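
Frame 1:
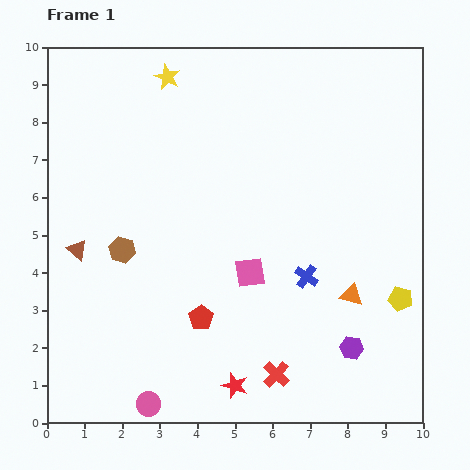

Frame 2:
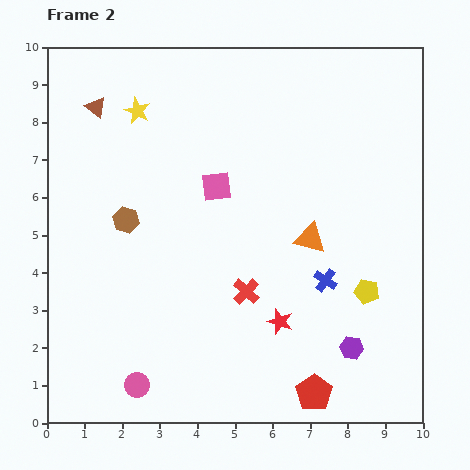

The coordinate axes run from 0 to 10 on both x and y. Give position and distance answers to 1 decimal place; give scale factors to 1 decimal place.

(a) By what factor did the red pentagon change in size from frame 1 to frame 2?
1.5×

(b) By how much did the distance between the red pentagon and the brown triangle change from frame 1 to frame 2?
+5.8

Distance in frame 1: 3.8. Distance in frame 2: 9.6.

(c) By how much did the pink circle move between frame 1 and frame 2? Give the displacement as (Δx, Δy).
(-0.3, 0.5)

The pink circle was at (2.7, 0.5) in frame 1 and (2.4, 1.0) in frame 2.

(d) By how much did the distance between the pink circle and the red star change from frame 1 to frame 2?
+1.8

Distance in frame 1: 2.4. Distance in frame 2: 4.2.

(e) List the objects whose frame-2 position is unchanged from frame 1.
the purple hexagon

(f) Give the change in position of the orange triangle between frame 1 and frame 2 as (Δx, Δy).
(-1.1, 1.5)

The orange triangle was at (8.1, 3.4) in frame 1 and (7.0, 4.9) in frame 2.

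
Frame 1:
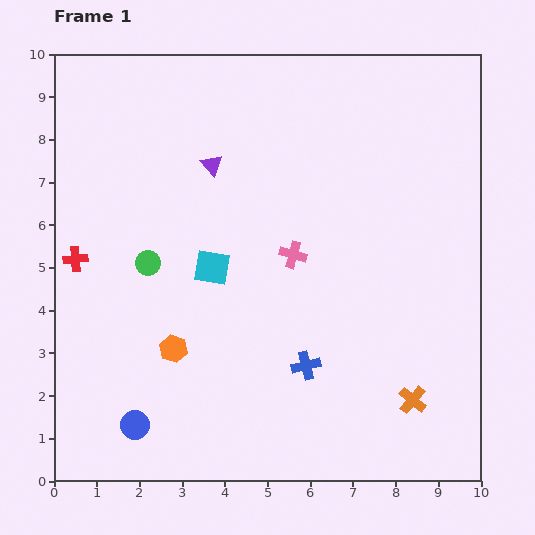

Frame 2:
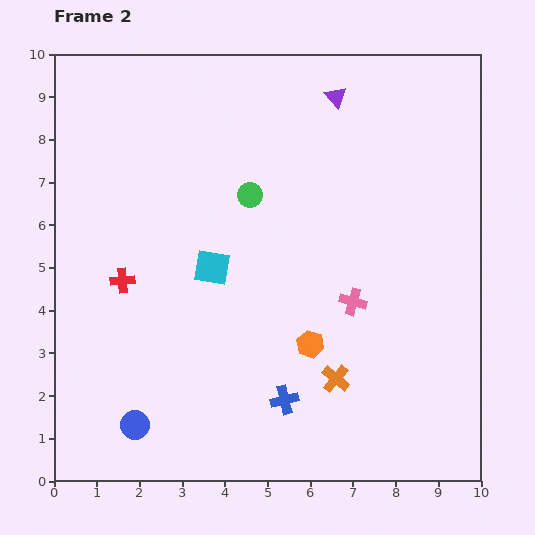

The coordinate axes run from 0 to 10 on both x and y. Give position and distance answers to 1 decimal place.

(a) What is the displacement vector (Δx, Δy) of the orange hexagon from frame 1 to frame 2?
(3.2, 0.1)

The orange hexagon was at (2.8, 3.1) in frame 1 and (6.0, 3.2) in frame 2.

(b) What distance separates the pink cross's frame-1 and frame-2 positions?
1.8

The pink cross moved from (5.6, 5.3) to (7.0, 4.2), a distance of √(1.4² + 1.1²) ≈ 1.8.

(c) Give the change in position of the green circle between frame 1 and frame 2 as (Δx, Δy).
(2.4, 1.6)

The green circle was at (2.2, 5.1) in frame 1 and (4.6, 6.7) in frame 2.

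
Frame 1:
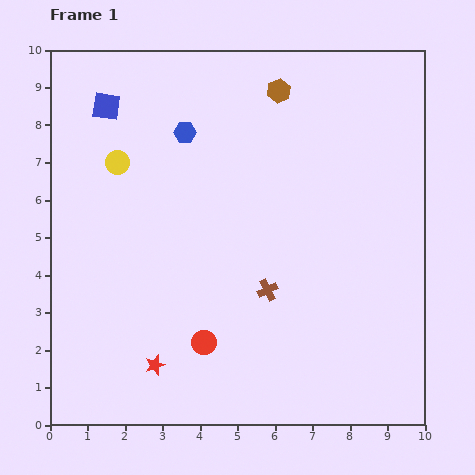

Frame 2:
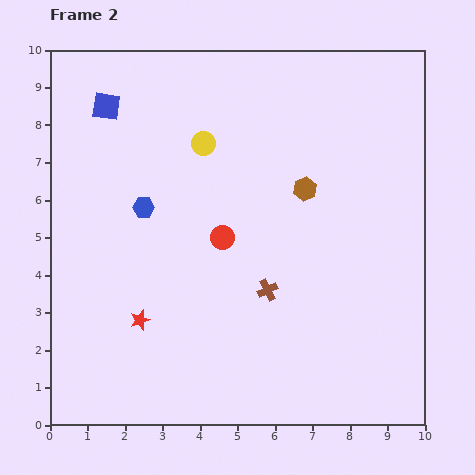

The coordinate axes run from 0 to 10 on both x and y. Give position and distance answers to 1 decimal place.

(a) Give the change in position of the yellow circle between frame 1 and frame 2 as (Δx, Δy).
(2.3, 0.5)

The yellow circle was at (1.8, 7.0) in frame 1 and (4.1, 7.5) in frame 2.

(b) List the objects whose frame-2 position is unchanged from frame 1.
the blue square, the brown cross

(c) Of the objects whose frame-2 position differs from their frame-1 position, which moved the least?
the red star

(moved 1.3)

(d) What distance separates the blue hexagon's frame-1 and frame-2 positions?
2.3

The blue hexagon moved from (3.6, 7.8) to (2.5, 5.8), a distance of √(1.1² + 2.0²) ≈ 2.3.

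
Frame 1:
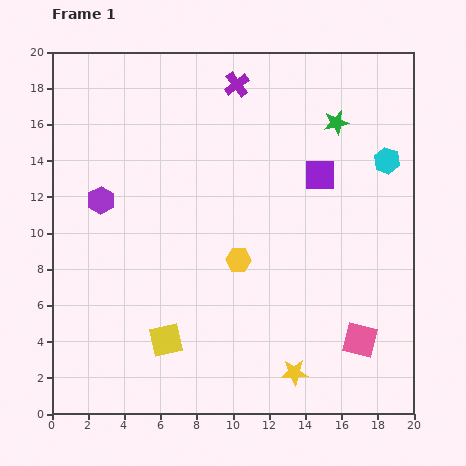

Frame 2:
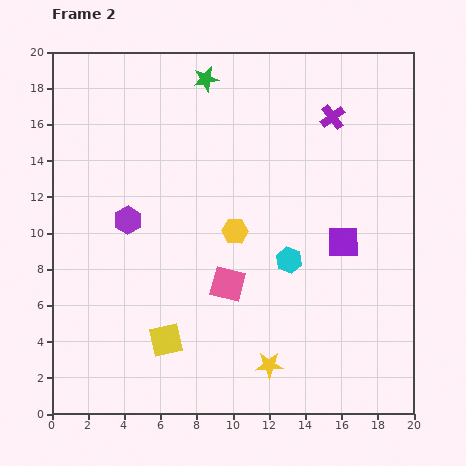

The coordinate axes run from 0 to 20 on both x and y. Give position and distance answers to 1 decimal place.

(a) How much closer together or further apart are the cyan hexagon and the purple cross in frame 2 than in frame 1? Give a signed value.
-1.0

Distance in frame 1: 9.3. Distance in frame 2: 8.3.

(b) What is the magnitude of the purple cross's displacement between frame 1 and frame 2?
5.6

The purple cross moved from (10.2, 18.2) to (15.5, 16.4), a distance of √(5.3² + 1.8²) ≈ 5.6.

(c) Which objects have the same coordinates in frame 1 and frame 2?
the yellow square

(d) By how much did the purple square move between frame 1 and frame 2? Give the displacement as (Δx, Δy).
(1.3, -3.7)

The purple square was at (14.8, 13.2) in frame 1 and (16.1, 9.5) in frame 2.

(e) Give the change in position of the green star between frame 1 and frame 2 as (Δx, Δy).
(-7.2, 2.4)

The green star was at (15.7, 16.1) in frame 1 and (8.5, 18.5) in frame 2.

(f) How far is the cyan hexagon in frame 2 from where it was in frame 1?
7.7

The cyan hexagon moved from (18.5, 14.0) to (13.1, 8.5), a distance of √(5.4² + 5.5²) ≈ 7.7.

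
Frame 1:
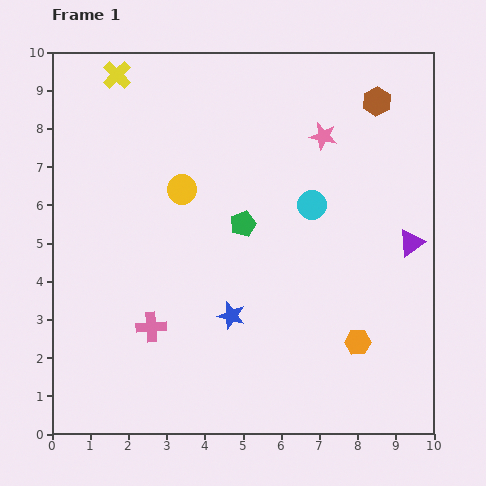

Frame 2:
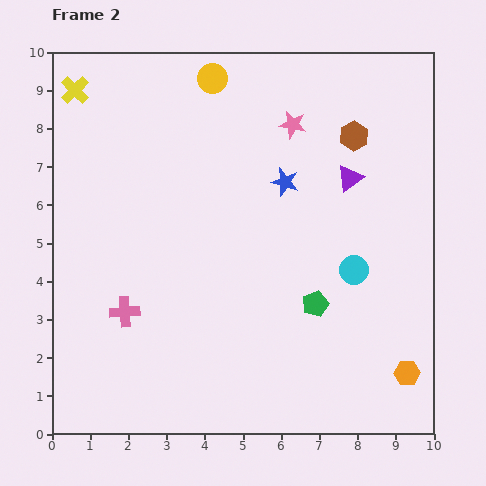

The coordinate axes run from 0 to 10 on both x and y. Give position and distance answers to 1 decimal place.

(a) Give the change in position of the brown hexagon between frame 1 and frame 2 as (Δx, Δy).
(-0.6, -0.9)

The brown hexagon was at (8.5, 8.7) in frame 1 and (7.9, 7.8) in frame 2.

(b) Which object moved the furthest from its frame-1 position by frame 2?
the blue star

(moved 3.8; next 3.0)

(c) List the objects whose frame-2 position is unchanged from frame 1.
none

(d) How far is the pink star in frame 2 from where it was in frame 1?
0.9

The pink star moved from (7.1, 7.8) to (6.3, 8.1), a distance of √(0.8² + 0.3²) ≈ 0.9.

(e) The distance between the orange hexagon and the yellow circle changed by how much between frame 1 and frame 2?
+3.1

Distance in frame 1: 6.1. Distance in frame 2: 9.2.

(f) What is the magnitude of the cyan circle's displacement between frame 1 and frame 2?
2.0

The cyan circle moved from (6.8, 6.0) to (7.9, 4.3), a distance of √(1.1² + 1.7²) ≈ 2.0.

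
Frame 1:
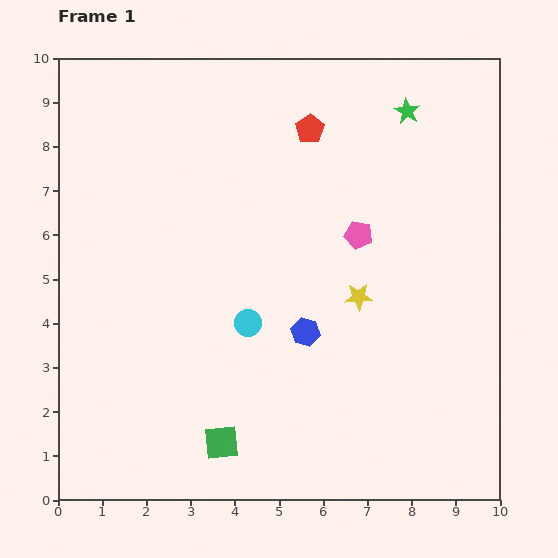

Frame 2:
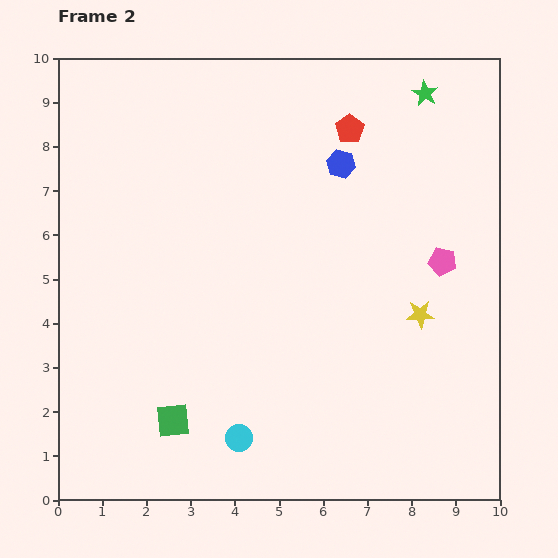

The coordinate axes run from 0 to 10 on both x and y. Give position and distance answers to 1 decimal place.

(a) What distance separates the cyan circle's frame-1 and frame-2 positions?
2.6

The cyan circle moved from (4.3, 4.0) to (4.1, 1.4), a distance of √(0.2² + 2.6²) ≈ 2.6.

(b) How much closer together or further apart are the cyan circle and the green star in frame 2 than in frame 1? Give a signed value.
+2.9

Distance in frame 1: 6.0. Distance in frame 2: 8.9.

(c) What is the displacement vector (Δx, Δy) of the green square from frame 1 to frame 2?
(-1.1, 0.5)

The green square was at (3.7, 1.3) in frame 1 and (2.6, 1.8) in frame 2.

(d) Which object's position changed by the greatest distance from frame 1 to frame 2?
the blue hexagon

(moved 3.9; next 2.6)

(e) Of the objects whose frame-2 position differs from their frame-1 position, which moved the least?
the green star

(moved 0.6)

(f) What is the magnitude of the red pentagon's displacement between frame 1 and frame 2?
0.9

The red pentagon moved from (5.7, 8.4) to (6.6, 8.4), a distance of √(0.9² + 0.0²) ≈ 0.9.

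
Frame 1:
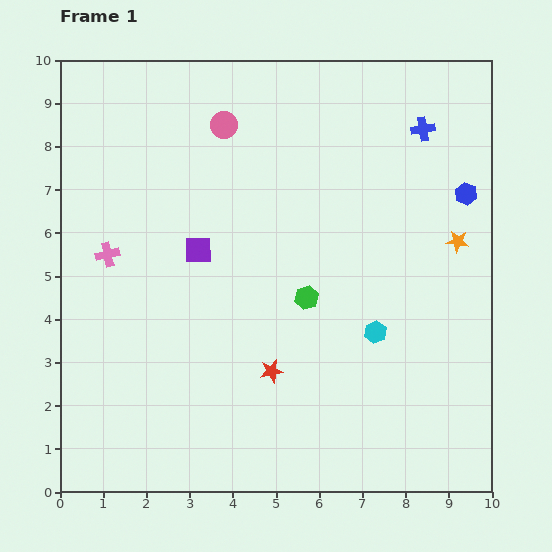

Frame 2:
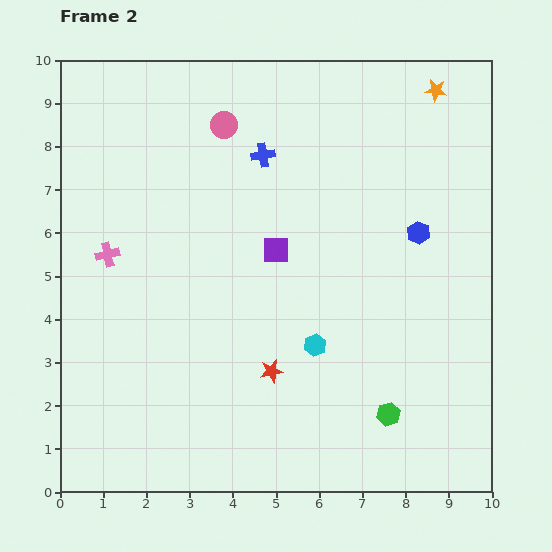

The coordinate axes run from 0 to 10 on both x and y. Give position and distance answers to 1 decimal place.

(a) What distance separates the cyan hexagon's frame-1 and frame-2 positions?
1.4

The cyan hexagon moved from (7.3, 3.7) to (5.9, 3.4), a distance of √(1.4² + 0.3²) ≈ 1.4.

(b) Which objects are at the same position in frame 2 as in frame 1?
the pink circle, the red star, the pink cross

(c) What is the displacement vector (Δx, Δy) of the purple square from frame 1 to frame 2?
(1.8, 0.0)

The purple square was at (3.2, 5.6) in frame 1 and (5.0, 5.6) in frame 2.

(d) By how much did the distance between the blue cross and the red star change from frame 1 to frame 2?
-1.6

Distance in frame 1: 6.6. Distance in frame 2: 5.0.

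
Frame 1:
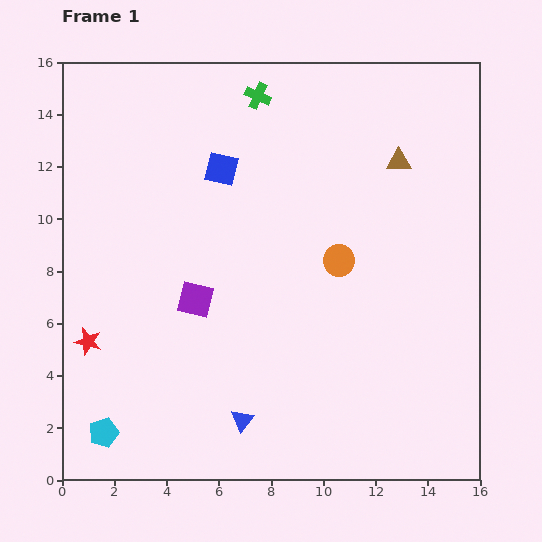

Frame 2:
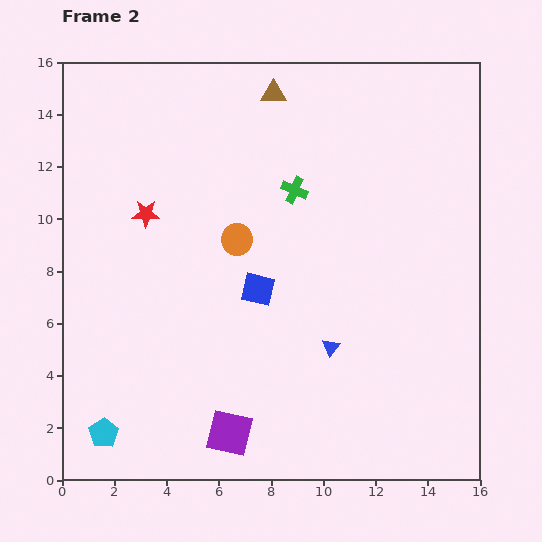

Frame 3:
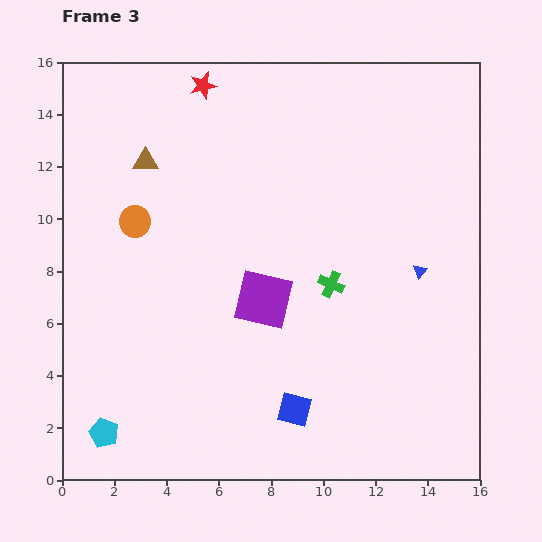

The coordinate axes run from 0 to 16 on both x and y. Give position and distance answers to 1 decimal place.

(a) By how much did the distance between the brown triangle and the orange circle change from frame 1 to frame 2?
+1.4

Distance in frame 1: 4.4. Distance in frame 2: 5.8.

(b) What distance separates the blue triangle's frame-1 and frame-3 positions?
8.9

The blue triangle moved from (6.9, 2.3) to (13.7, 8.0), a distance of √(6.8² + 5.7²) ≈ 8.9.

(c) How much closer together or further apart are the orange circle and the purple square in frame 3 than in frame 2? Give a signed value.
-1.7

Distance in frame 2: 7.4. Distance in frame 3: 5.7.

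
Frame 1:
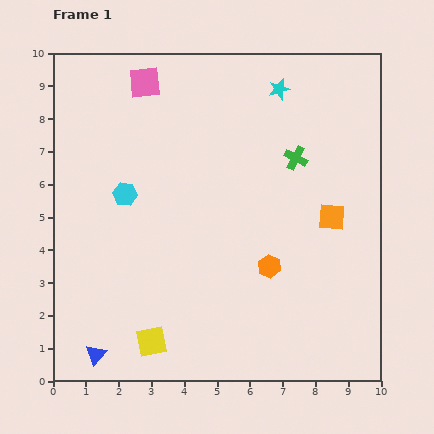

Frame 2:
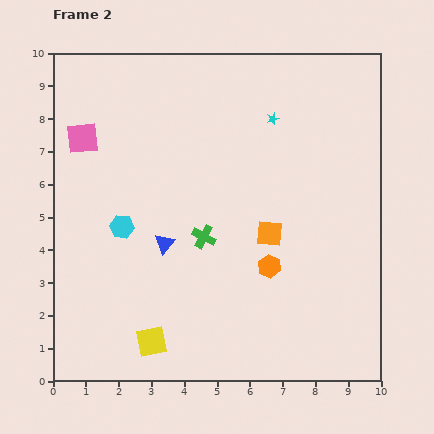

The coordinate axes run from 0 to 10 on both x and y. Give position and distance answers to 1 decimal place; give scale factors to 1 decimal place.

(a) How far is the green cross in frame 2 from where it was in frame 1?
3.7

The green cross moved from (7.4, 6.8) to (4.6, 4.4), a distance of √(2.8² + 2.4²) ≈ 3.7.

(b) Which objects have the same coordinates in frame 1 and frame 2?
the orange hexagon, the yellow square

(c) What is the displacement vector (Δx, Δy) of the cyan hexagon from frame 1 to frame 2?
(-0.1, -1.0)

The cyan hexagon was at (2.2, 5.7) in frame 1 and (2.1, 4.7) in frame 2.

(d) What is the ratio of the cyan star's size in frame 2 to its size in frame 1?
0.6×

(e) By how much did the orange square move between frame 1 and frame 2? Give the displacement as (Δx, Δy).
(-1.9, -0.5)

The orange square was at (8.5, 5.0) in frame 1 and (6.6, 4.5) in frame 2.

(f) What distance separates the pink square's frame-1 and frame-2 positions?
2.5

The pink square moved from (2.8, 9.1) to (0.9, 7.4), a distance of √(1.9² + 1.7²) ≈ 2.5.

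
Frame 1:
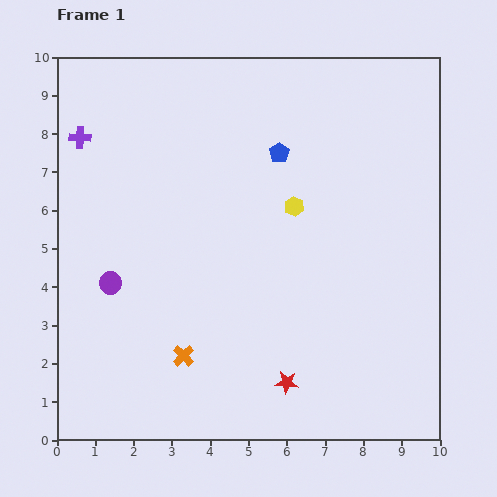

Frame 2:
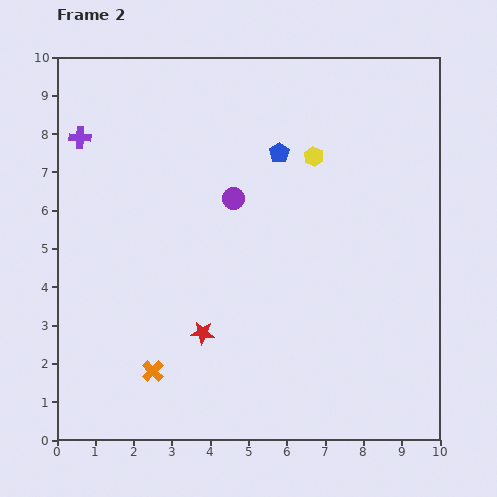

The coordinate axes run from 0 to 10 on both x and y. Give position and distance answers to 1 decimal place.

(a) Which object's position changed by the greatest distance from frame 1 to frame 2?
the purple circle

(moved 3.9; next 2.6)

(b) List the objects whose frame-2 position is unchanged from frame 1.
the blue pentagon, the purple cross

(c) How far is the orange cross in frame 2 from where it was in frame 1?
0.9

The orange cross moved from (3.3, 2.2) to (2.5, 1.8), a distance of √(0.8² + 0.4²) ≈ 0.9.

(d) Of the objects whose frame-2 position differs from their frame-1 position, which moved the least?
the orange cross

(moved 0.9)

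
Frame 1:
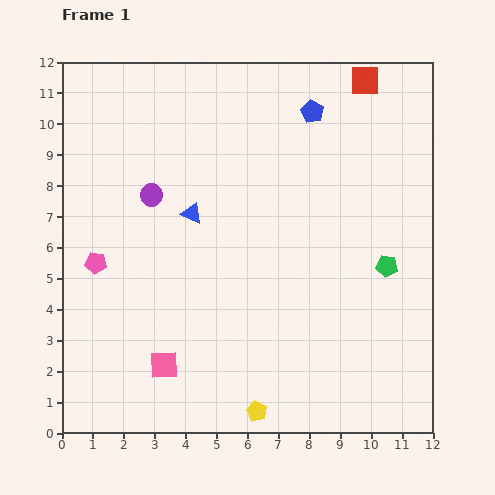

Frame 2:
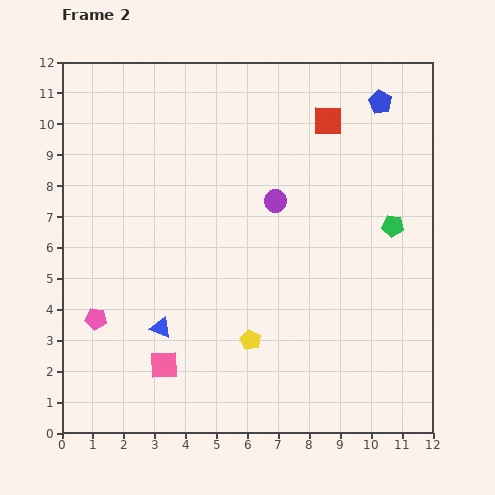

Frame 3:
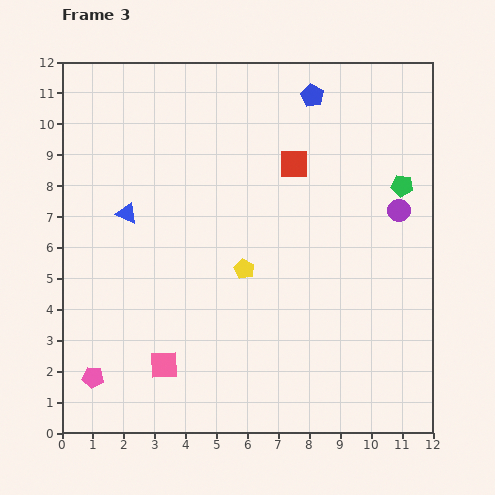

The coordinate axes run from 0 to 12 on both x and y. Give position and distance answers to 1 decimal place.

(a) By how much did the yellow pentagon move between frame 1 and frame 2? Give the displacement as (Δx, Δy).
(-0.2, 2.3)

The yellow pentagon was at (6.3, 0.7) in frame 1 and (6.1, 3.0) in frame 2.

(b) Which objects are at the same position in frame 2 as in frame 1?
the pink square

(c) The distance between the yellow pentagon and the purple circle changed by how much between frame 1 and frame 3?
-2.5

Distance in frame 1: 7.8. Distance in frame 3: 5.3.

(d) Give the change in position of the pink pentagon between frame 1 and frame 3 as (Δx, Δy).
(-0.1, -3.7)

The pink pentagon was at (1.1, 5.5) in frame 1 and (1.0, 1.8) in frame 3.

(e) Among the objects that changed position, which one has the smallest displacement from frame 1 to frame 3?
the blue pentagon

(moved 0.5)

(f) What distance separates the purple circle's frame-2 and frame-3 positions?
4.0

The purple circle moved from (6.9, 7.5) to (10.9, 7.2), a distance of √(4.0² + 0.3²) ≈ 4.0.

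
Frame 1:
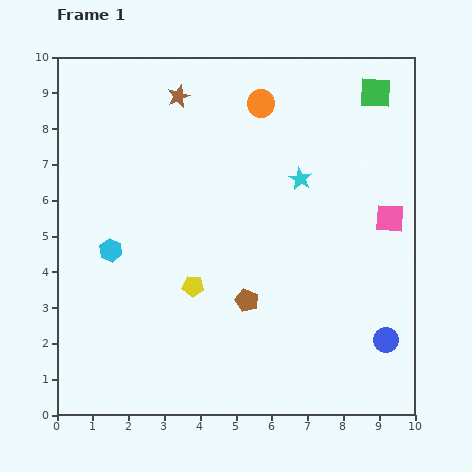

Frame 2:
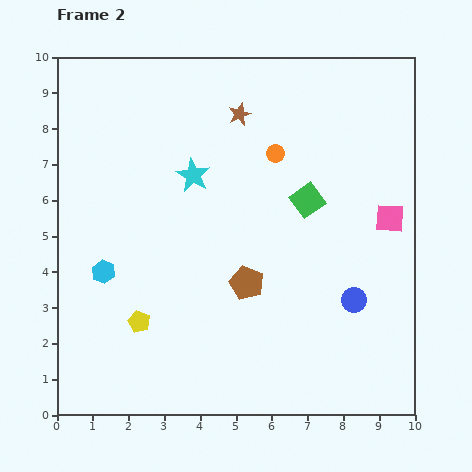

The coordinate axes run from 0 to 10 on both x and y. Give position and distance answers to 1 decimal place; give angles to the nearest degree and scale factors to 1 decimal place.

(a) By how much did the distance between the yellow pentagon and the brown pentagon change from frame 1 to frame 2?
+1.6

Distance in frame 1: 1.6. Distance in frame 2: 3.2.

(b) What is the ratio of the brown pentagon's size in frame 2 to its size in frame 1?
1.5×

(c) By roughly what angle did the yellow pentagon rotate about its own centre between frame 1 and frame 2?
19° clockwise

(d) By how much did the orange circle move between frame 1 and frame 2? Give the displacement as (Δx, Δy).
(0.4, -1.4)

The orange circle was at (5.7, 8.7) in frame 1 and (6.1, 7.3) in frame 2.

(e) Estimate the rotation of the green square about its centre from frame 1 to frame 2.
39° counter-clockwise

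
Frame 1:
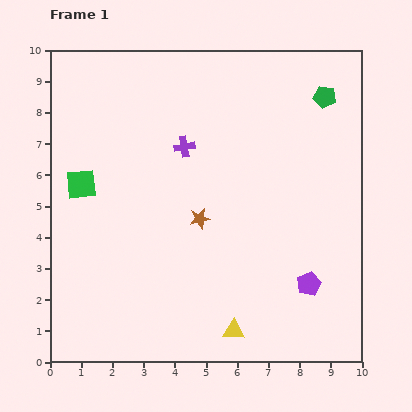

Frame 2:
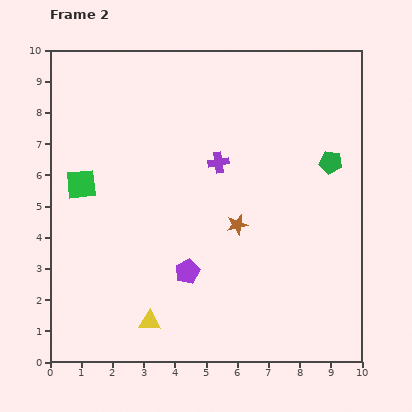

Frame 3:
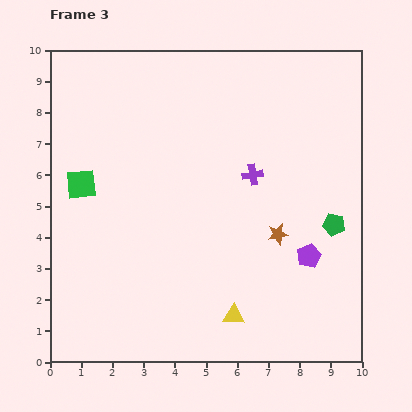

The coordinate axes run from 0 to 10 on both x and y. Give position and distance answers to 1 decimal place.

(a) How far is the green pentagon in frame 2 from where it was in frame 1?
2.1

The green pentagon moved from (8.8, 8.5) to (9.0, 6.4), a distance of √(0.2² + 2.1²) ≈ 2.1.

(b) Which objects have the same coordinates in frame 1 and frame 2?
the green square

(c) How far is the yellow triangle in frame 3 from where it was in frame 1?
0.5

The yellow triangle moved from (5.9, 1.0) to (5.9, 1.5), a distance of √(0.0² + 0.5²) ≈ 0.5.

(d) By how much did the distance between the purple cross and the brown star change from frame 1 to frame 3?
-0.3

Distance in frame 1: 2.4. Distance in frame 3: 2.1.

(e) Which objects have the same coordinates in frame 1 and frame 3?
the green square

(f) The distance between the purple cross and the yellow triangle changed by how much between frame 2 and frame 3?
-1.1

Distance in frame 2: 5.6. Distance in frame 3: 4.5.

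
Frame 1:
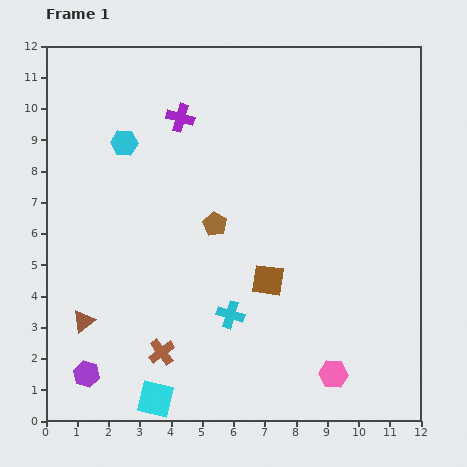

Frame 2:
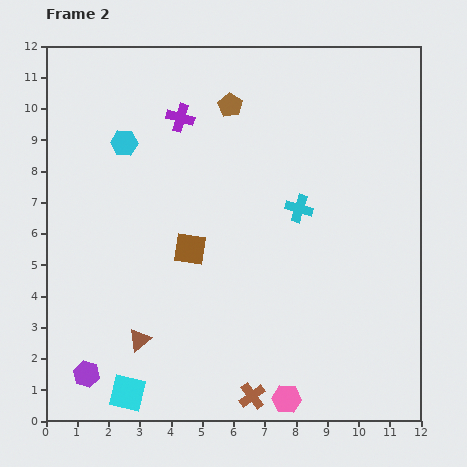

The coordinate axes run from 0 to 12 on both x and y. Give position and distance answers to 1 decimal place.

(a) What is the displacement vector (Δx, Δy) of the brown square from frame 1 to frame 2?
(-2.5, 1.0)

The brown square was at (7.1, 4.5) in frame 1 and (4.6, 5.5) in frame 2.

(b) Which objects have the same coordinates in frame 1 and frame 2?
the cyan hexagon, the purple cross, the purple hexagon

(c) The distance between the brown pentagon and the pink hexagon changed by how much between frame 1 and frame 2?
+3.5

Distance in frame 1: 6.1. Distance in frame 2: 9.6.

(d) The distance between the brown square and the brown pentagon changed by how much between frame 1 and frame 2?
+2.3

Distance in frame 1: 2.5. Distance in frame 2: 4.8.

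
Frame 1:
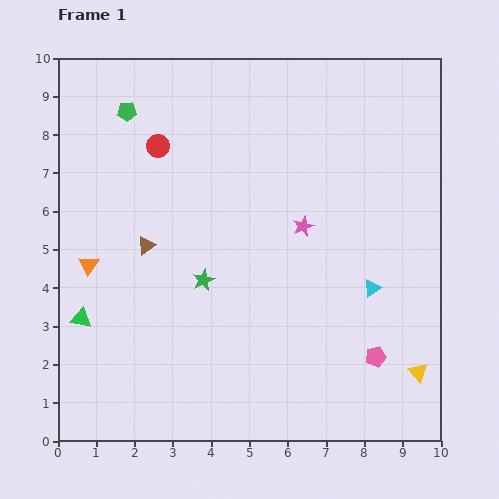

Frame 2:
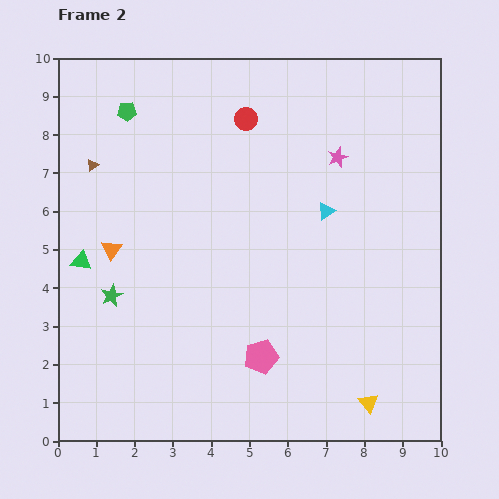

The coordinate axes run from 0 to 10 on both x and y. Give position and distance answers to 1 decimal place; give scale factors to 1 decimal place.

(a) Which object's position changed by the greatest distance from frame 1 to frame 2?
the pink pentagon

(moved 3.0; next 2.5)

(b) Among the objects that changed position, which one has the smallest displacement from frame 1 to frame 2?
the orange triangle

(moved 0.7)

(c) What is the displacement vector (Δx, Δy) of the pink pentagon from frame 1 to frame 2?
(-3.0, 0.0)

The pink pentagon was at (8.3, 2.2) in frame 1 and (5.3, 2.2) in frame 2.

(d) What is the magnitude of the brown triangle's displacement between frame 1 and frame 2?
2.5

The brown triangle moved from (2.3, 5.1) to (0.9, 7.2), a distance of √(1.4² + 2.1²) ≈ 2.5.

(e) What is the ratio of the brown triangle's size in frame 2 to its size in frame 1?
0.6×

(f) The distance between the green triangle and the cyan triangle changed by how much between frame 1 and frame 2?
-1.1

Distance in frame 1: 7.6. Distance in frame 2: 6.5.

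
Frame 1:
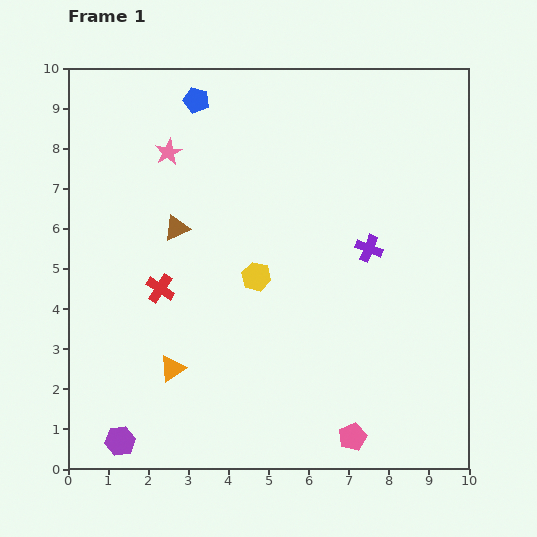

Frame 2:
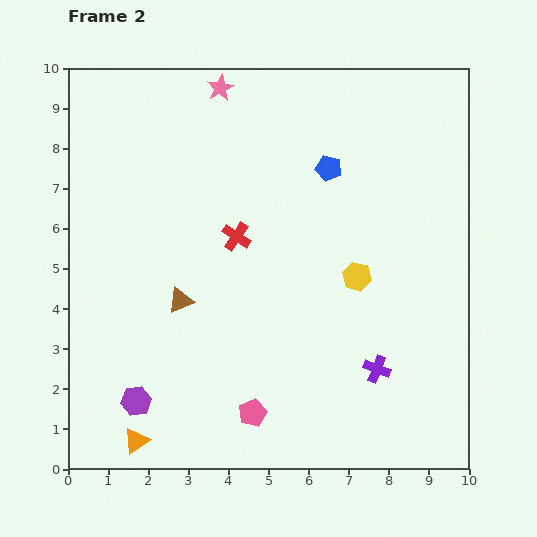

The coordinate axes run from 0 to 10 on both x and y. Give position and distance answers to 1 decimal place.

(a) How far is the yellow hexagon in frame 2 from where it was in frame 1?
2.5

The yellow hexagon moved from (4.7, 4.8) to (7.2, 4.8), a distance of √(2.5² + 0.0²) ≈ 2.5.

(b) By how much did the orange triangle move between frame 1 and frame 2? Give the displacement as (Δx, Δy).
(-0.9, -1.8)

The orange triangle was at (2.6, 2.5) in frame 1 and (1.7, 0.7) in frame 2.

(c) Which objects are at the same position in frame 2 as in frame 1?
none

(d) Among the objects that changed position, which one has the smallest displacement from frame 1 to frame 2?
the purple hexagon

(moved 1.1)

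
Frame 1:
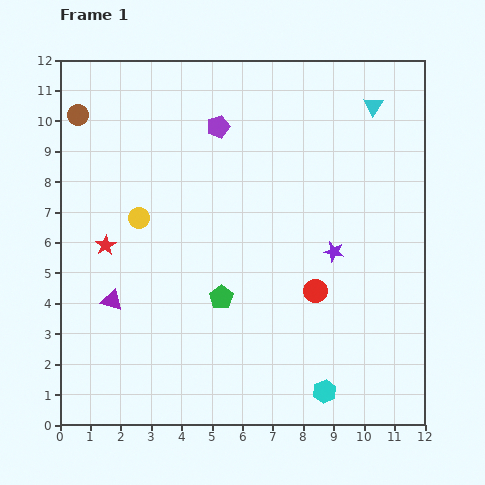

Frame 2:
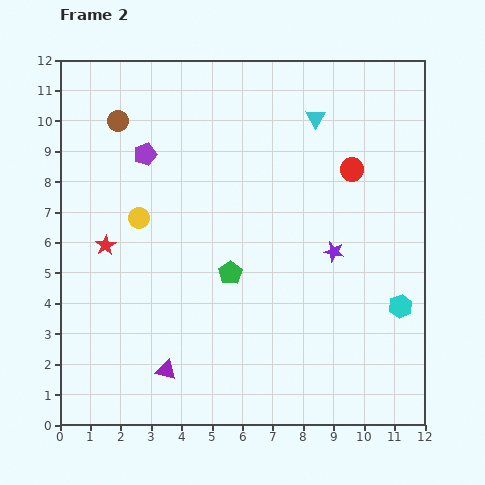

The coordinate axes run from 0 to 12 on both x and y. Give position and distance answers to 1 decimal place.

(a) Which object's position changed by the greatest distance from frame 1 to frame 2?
the red circle

(moved 4.2; next 3.8)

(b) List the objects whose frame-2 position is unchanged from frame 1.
the red star, the yellow circle, the purple star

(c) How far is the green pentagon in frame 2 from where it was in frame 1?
0.9

The green pentagon moved from (5.3, 4.2) to (5.6, 5.0), a distance of √(0.3² + 0.8²) ≈ 0.9.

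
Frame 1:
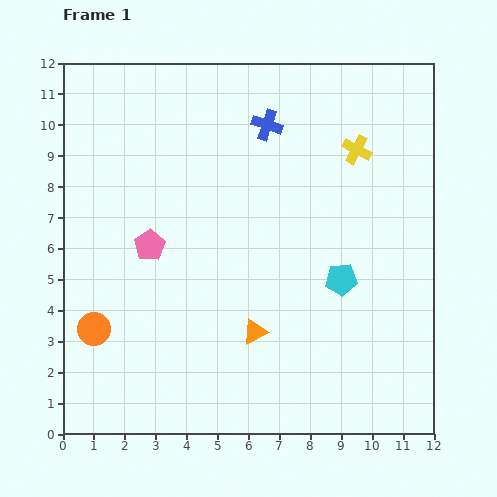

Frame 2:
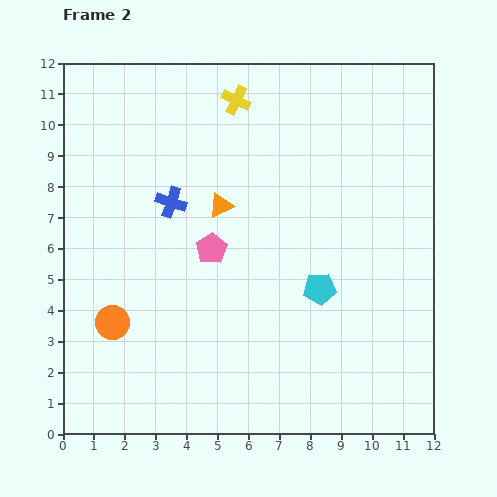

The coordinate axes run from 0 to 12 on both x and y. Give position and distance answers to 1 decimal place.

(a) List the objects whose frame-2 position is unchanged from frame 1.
none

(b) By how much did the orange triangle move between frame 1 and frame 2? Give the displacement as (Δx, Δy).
(-1.1, 4.1)

The orange triangle was at (6.2, 3.3) in frame 1 and (5.1, 7.4) in frame 2.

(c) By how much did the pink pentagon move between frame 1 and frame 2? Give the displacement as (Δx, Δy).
(2.0, -0.1)

The pink pentagon was at (2.8, 6.1) in frame 1 and (4.8, 6.0) in frame 2.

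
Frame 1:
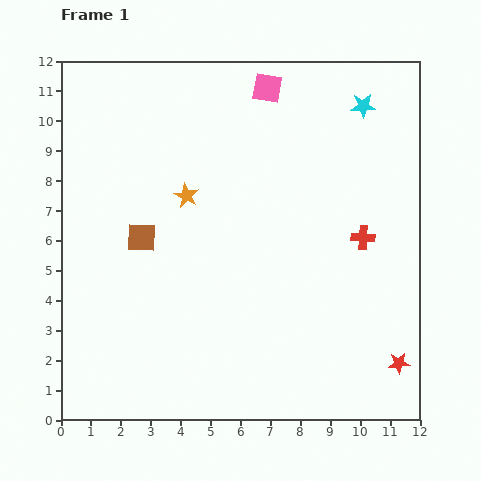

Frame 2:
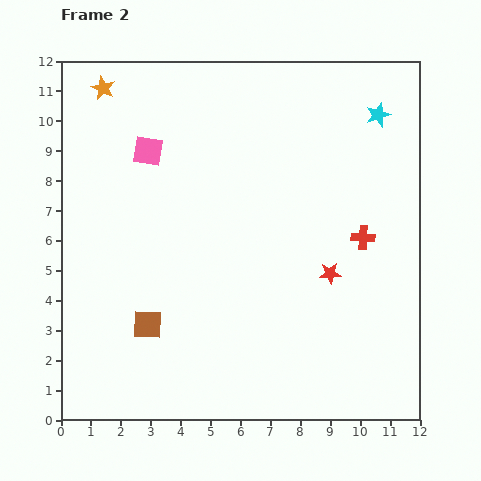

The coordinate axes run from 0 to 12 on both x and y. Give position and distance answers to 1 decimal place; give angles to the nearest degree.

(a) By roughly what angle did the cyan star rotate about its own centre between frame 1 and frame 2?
17° counter-clockwise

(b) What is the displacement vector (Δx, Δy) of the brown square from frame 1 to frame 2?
(0.2, -2.9)

The brown square was at (2.7, 6.1) in frame 1 and (2.9, 3.2) in frame 2.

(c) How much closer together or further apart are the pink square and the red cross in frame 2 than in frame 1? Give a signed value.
+1.9

Distance in frame 1: 5.9. Distance in frame 2: 7.8.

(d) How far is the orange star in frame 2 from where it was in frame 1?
4.6

The orange star moved from (4.2, 7.5) to (1.4, 11.1), a distance of √(2.8² + 3.6²) ≈ 4.6.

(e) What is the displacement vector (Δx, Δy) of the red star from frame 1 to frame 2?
(-2.3, 3.0)

The red star was at (11.3, 1.9) in frame 1 and (9.0, 4.9) in frame 2.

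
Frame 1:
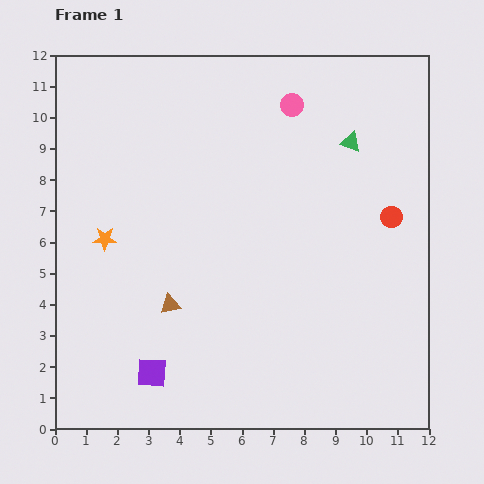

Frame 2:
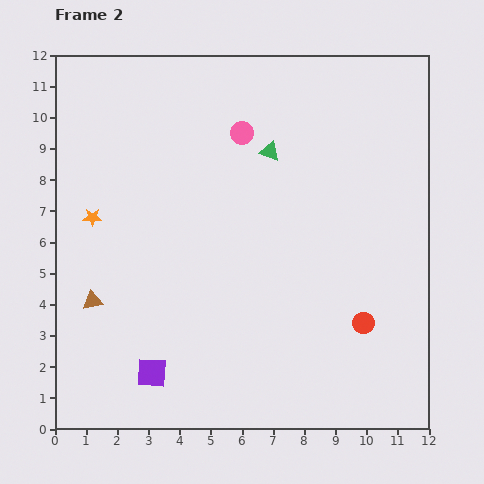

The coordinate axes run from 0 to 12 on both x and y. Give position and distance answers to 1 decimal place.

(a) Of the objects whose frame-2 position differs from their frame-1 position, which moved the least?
the orange star

(moved 0.8)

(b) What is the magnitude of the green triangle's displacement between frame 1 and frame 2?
2.6

The green triangle moved from (9.5, 9.2) to (6.9, 8.9), a distance of √(2.6² + 0.3²) ≈ 2.6.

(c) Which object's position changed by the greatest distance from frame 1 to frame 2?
the red circle

(moved 3.5; next 2.6)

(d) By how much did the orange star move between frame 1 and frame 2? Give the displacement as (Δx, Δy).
(-0.4, 0.7)

The orange star was at (1.6, 6.1) in frame 1 and (1.2, 6.8) in frame 2.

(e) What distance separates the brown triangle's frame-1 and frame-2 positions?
2.5

The brown triangle moved from (3.7, 4.0) to (1.2, 4.1), a distance of √(2.5² + 0.1²) ≈ 2.5.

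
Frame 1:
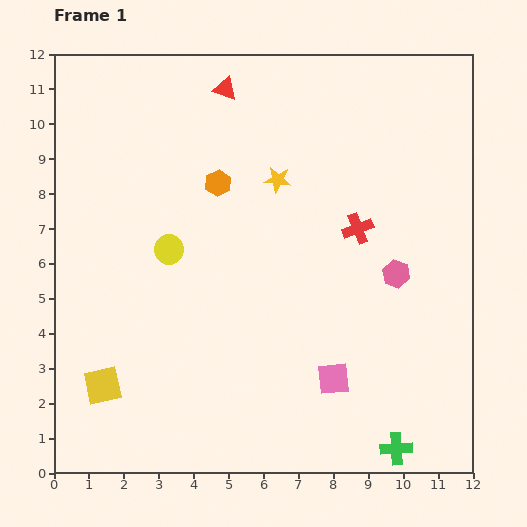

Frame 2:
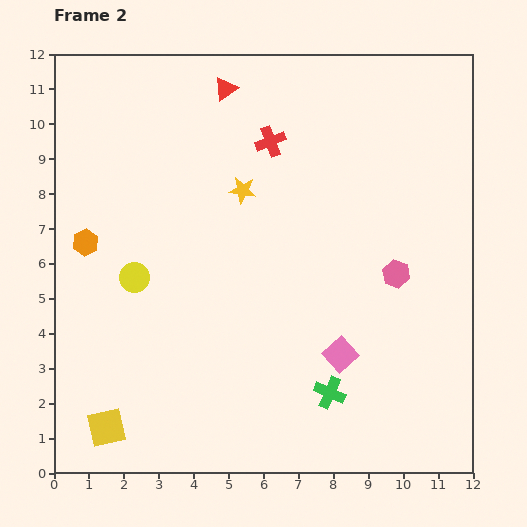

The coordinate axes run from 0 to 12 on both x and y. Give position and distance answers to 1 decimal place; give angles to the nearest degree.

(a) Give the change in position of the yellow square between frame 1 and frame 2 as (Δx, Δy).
(0.1, -1.2)

The yellow square was at (1.4, 2.5) in frame 1 and (1.5, 1.3) in frame 2.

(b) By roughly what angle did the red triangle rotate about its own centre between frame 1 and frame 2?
54° counter-clockwise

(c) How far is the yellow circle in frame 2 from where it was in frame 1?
1.3

The yellow circle moved from (3.3, 6.4) to (2.3, 5.6), a distance of √(1.0² + 0.8²) ≈ 1.3.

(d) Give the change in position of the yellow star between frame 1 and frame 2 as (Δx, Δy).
(-1.0, -0.3)

The yellow star was at (6.4, 8.4) in frame 1 and (5.4, 8.1) in frame 2.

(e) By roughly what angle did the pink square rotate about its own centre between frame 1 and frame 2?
37° counter-clockwise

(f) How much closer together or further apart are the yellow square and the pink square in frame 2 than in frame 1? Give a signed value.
+0.4

Distance in frame 1: 6.6. Distance in frame 2: 7.0.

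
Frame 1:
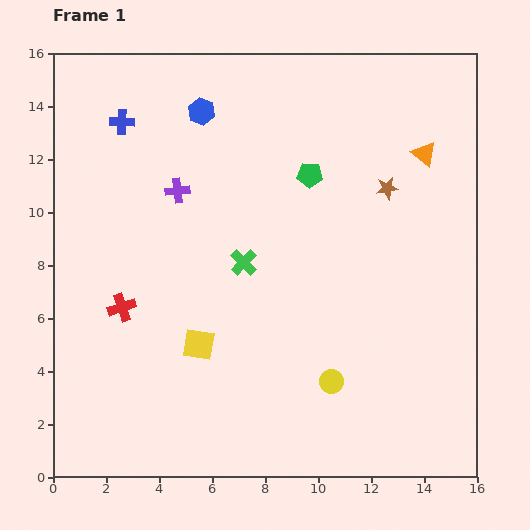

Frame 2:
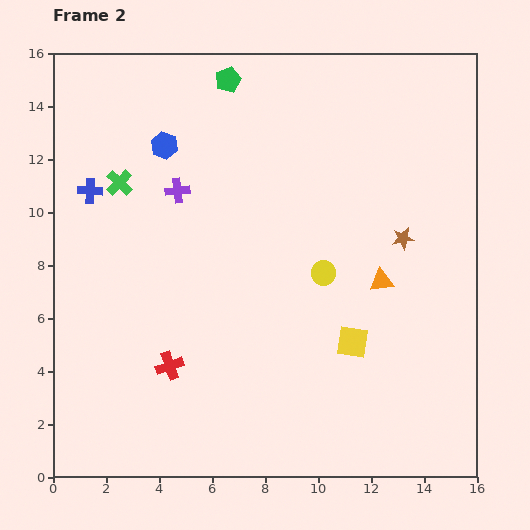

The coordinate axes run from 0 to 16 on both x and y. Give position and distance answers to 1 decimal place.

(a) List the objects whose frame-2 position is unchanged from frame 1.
the purple cross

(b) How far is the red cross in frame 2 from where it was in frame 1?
2.8

The red cross moved from (2.6, 6.4) to (4.4, 4.2), a distance of √(1.8² + 2.2²) ≈ 2.8.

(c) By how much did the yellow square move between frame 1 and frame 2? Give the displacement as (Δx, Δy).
(5.8, 0.1)

The yellow square was at (5.5, 5.0) in frame 1 and (11.3, 5.1) in frame 2.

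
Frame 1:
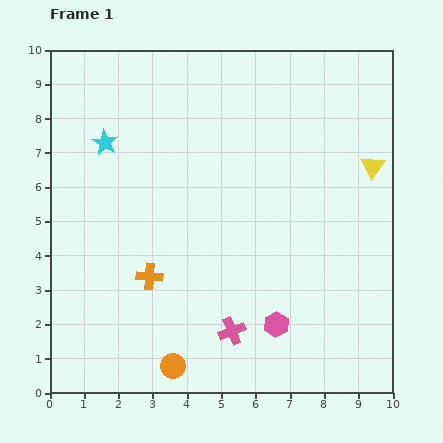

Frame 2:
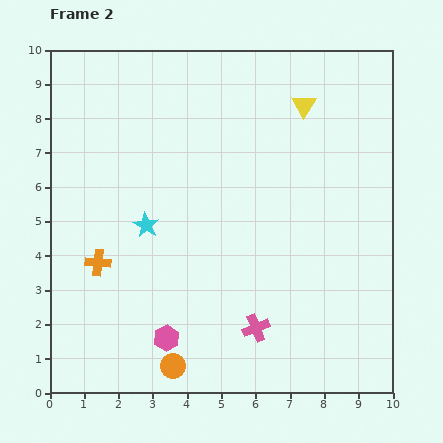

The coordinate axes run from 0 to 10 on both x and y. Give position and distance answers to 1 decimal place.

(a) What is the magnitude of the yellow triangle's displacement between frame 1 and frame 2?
2.7

The yellow triangle moved from (9.4, 6.6) to (7.4, 8.4), a distance of √(2.0² + 1.8²) ≈ 2.7.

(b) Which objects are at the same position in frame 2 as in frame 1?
the orange circle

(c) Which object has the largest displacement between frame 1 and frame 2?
the pink hexagon

(moved 3.2; next 2.7)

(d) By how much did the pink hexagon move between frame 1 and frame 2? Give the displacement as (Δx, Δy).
(-3.2, -0.4)

The pink hexagon was at (6.6, 2.0) in frame 1 and (3.4, 1.6) in frame 2.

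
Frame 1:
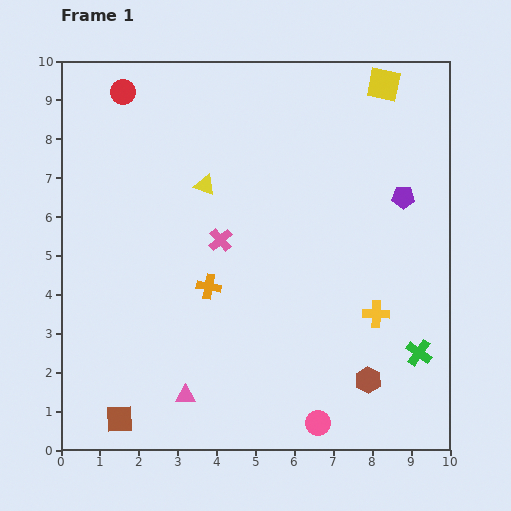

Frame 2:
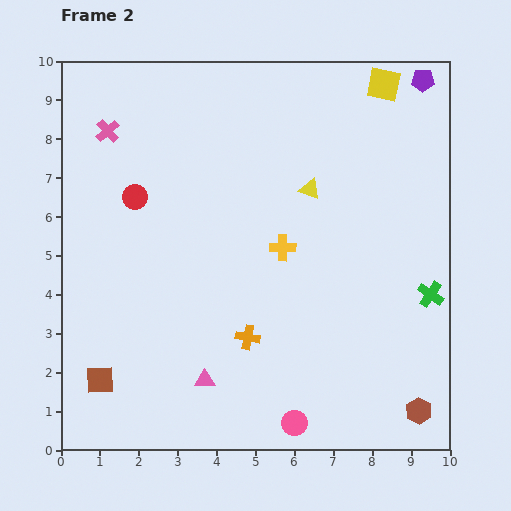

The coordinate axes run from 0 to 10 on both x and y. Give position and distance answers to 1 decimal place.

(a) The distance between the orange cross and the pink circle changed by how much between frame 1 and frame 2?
-2.0

Distance in frame 1: 4.5. Distance in frame 2: 2.5.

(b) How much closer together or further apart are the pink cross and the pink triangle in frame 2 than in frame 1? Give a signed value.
+2.8

Distance in frame 1: 4.1. Distance in frame 2: 6.9.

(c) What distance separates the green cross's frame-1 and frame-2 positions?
1.5

The green cross moved from (9.2, 2.5) to (9.5, 4.0), a distance of √(0.3² + 1.5²) ≈ 1.5.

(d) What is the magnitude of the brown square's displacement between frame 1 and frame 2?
1.1

The brown square moved from (1.5, 0.8) to (1.0, 1.8), a distance of √(0.5² + 1.0²) ≈ 1.1.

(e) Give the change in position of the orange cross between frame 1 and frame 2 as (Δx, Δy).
(1.0, -1.3)

The orange cross was at (3.8, 4.2) in frame 1 and (4.8, 2.9) in frame 2.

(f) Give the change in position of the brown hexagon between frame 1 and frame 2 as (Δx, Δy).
(1.3, -0.8)

The brown hexagon was at (7.9, 1.8) in frame 1 and (9.2, 1.0) in frame 2.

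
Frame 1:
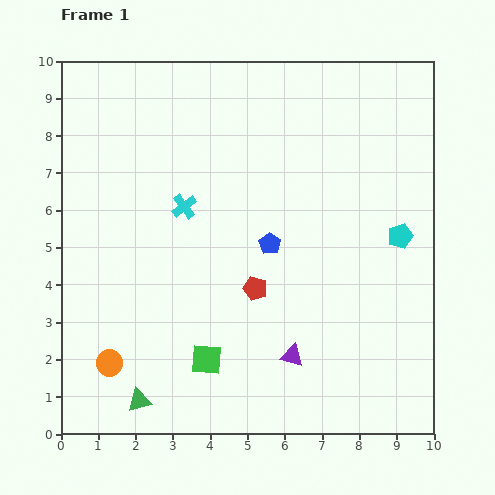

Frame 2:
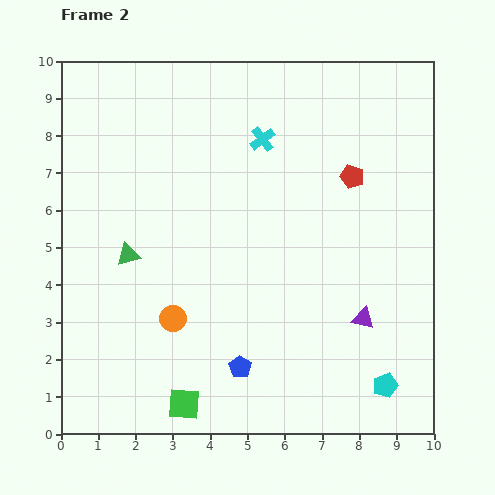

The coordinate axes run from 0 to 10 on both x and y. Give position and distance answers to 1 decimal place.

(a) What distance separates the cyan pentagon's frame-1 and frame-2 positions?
4.0

The cyan pentagon moved from (9.1, 5.3) to (8.7, 1.3), a distance of √(0.4² + 4.0²) ≈ 4.0.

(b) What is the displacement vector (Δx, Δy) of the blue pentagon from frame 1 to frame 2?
(-0.8, -3.3)

The blue pentagon was at (5.6, 5.1) in frame 1 and (4.8, 1.8) in frame 2.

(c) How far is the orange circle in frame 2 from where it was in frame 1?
2.1

The orange circle moved from (1.3, 1.9) to (3.0, 3.1), a distance of √(1.7² + 1.2²) ≈ 2.1.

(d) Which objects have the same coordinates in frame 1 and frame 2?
none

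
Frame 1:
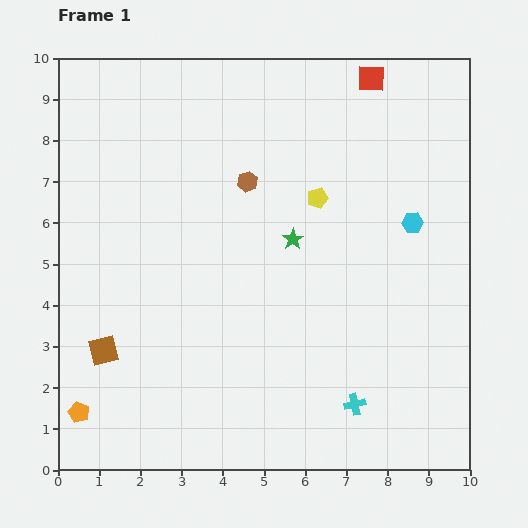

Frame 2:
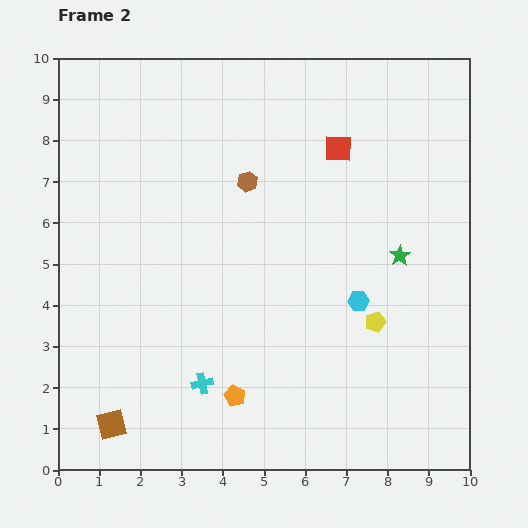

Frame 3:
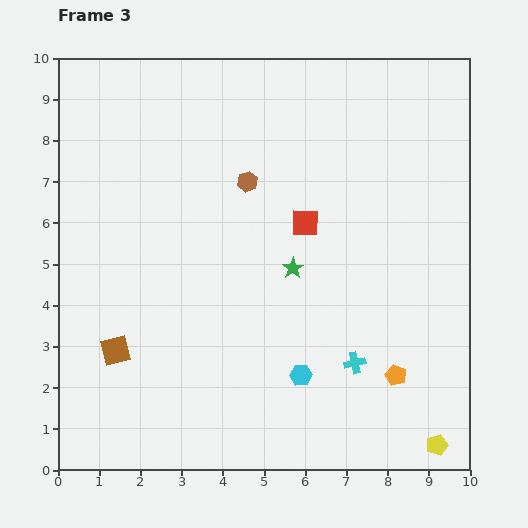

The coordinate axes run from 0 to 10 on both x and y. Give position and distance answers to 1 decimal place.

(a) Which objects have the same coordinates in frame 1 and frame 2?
the brown hexagon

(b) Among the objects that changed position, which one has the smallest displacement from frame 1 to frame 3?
the brown square

(moved 0.3)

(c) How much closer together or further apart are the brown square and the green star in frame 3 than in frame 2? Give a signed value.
-3.4

Distance in frame 2: 8.1. Distance in frame 3: 4.7.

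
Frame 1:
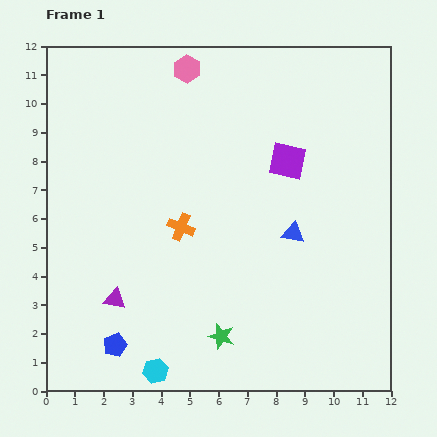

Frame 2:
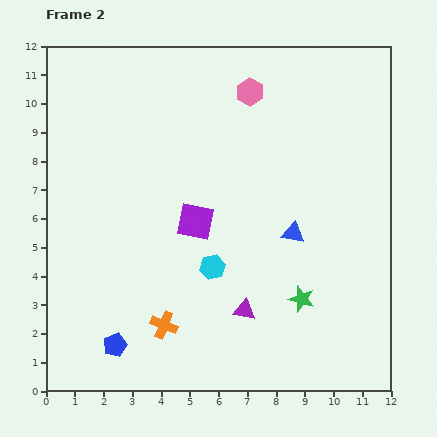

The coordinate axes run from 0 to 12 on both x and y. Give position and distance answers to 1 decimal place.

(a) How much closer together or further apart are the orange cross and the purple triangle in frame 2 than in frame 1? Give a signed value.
-0.6

Distance in frame 1: 3.4. Distance in frame 2: 2.8.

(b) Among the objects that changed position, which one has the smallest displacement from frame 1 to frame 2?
the pink hexagon

(moved 2.3)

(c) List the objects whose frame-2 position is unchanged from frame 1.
the blue pentagon, the blue triangle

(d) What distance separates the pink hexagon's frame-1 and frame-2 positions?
2.3

The pink hexagon moved from (4.9, 11.2) to (7.1, 10.4), a distance of √(2.2² + 0.8²) ≈ 2.3.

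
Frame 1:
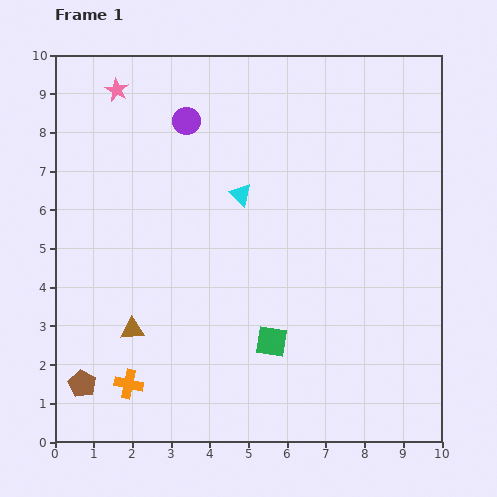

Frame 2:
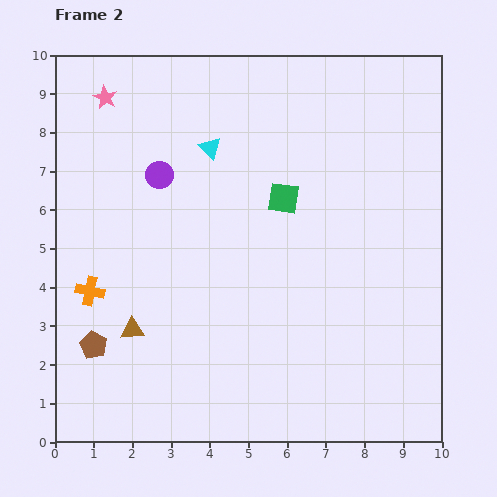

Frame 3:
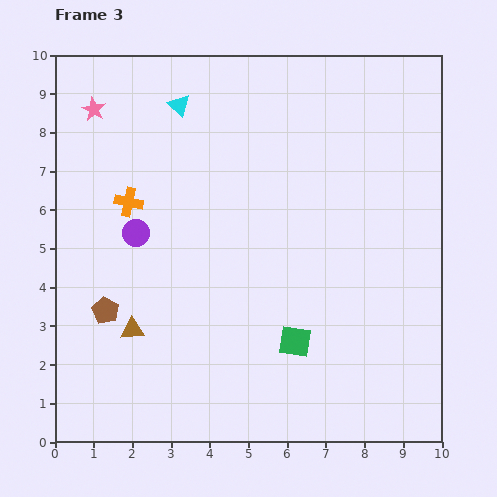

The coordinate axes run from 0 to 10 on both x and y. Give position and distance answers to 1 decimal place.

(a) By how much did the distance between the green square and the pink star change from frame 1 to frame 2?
-2.3

Distance in frame 1: 7.6. Distance in frame 2: 5.3.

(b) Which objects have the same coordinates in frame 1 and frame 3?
the brown triangle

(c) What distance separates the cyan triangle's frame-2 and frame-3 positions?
1.4

The cyan triangle moved from (4.0, 7.6) to (3.2, 8.7), a distance of √(0.8² + 1.1²) ≈ 1.4.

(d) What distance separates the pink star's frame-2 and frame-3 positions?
0.4

The pink star moved from (1.3, 8.9) to (1.0, 8.6), a distance of √(0.3² + 0.3²) ≈ 0.4.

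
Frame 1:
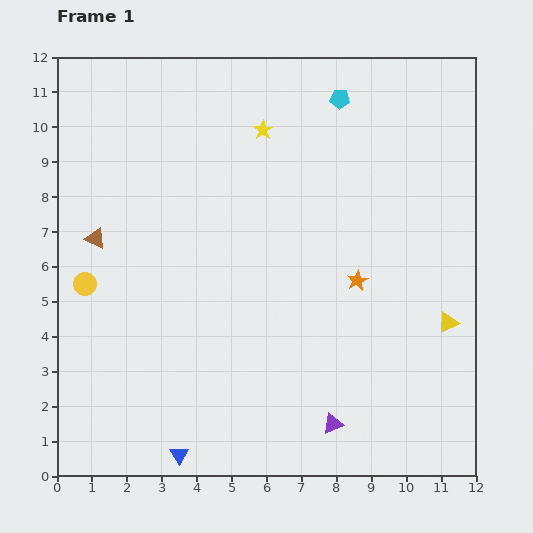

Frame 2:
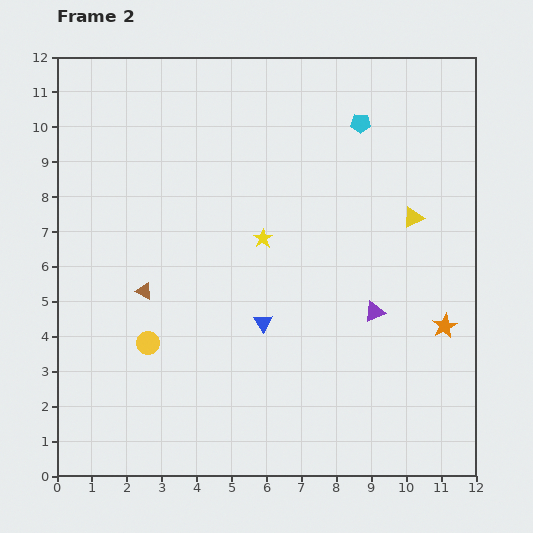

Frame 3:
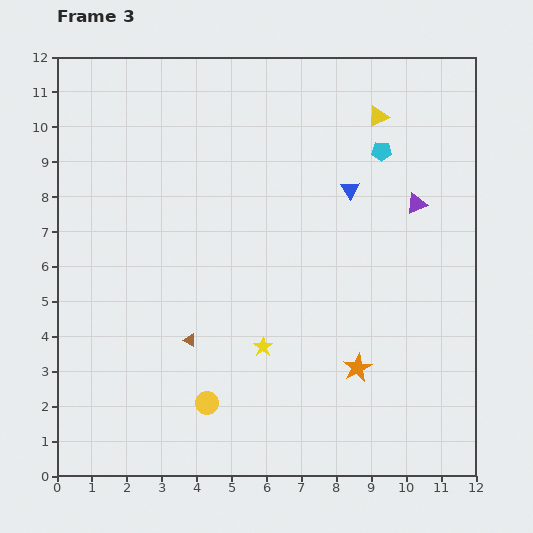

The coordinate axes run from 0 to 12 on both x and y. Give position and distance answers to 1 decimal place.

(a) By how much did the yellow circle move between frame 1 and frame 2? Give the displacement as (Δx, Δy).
(1.8, -1.7)

The yellow circle was at (0.8, 5.5) in frame 1 and (2.6, 3.8) in frame 2.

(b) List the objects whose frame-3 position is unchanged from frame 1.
none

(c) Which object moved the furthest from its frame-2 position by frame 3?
the blue triangle

(moved 4.5; next 3.3)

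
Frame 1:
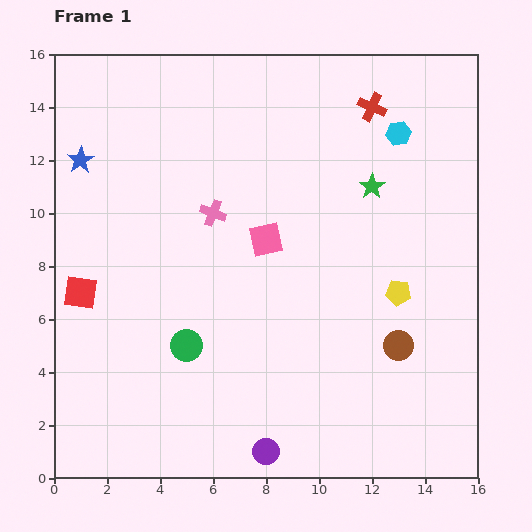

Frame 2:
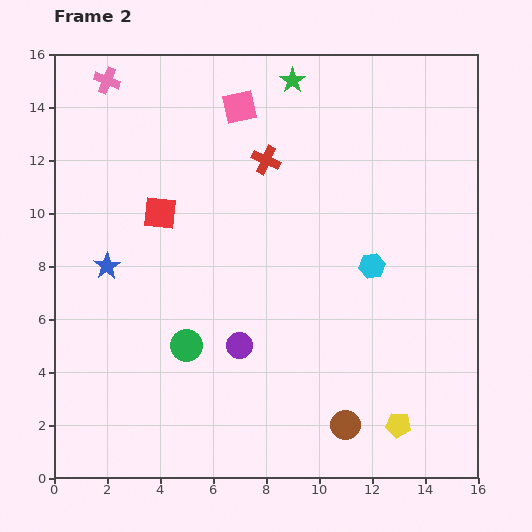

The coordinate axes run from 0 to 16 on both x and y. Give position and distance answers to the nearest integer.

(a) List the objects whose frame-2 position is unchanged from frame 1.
the green circle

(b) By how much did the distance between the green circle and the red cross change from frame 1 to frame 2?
-3

Distance in frame 1: 11. Distance in frame 2: 8.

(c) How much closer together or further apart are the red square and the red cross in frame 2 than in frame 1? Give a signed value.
-9

Distance in frame 1: 13. Distance in frame 2: 4.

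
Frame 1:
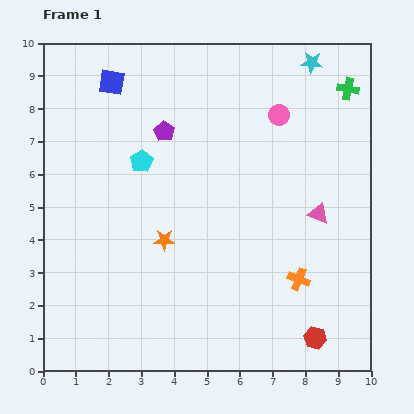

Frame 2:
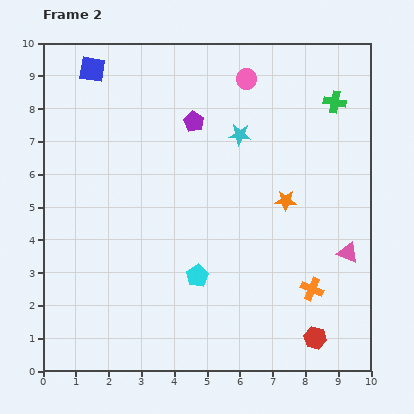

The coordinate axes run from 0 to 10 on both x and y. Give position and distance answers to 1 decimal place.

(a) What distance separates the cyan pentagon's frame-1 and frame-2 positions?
3.9

The cyan pentagon moved from (3.0, 6.4) to (4.7, 2.9), a distance of √(1.7² + 3.5²) ≈ 3.9.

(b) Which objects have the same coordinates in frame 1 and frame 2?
the red hexagon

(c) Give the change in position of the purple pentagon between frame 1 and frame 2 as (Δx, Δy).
(0.9, 0.3)

The purple pentagon was at (3.7, 7.3) in frame 1 and (4.6, 7.6) in frame 2.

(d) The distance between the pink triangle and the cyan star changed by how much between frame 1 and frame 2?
+0.3

Distance in frame 1: 4.6. Distance in frame 2: 4.9.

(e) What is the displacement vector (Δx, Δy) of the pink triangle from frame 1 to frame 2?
(0.9, -1.2)

The pink triangle was at (8.4, 4.8) in frame 1 and (9.3, 3.6) in frame 2.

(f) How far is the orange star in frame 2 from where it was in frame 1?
3.9

The orange star moved from (3.7, 4.0) to (7.4, 5.2), a distance of √(3.7² + 1.2²) ≈ 3.9.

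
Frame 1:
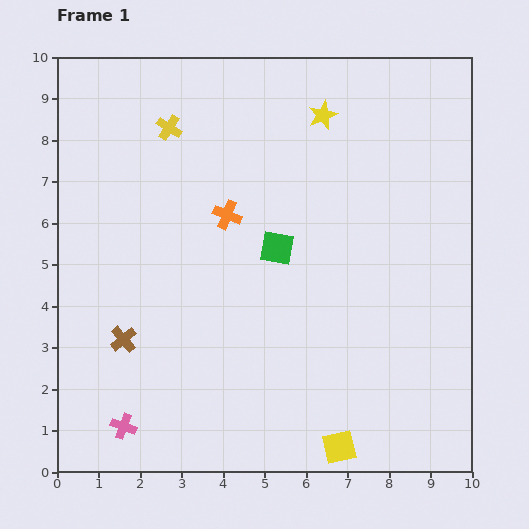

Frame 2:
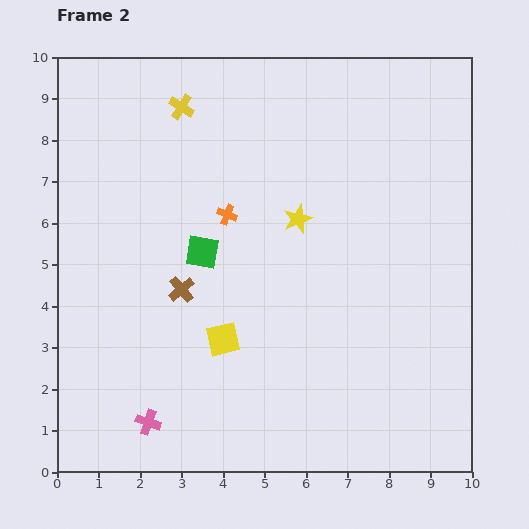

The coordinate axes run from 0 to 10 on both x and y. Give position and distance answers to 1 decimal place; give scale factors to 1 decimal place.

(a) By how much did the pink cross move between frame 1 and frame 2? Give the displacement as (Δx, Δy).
(0.6, 0.1)

The pink cross was at (1.6, 1.1) in frame 1 and (2.2, 1.2) in frame 2.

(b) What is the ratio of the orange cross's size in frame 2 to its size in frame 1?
0.7×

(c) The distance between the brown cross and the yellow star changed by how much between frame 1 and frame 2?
-3.9

Distance in frame 1: 7.2. Distance in frame 2: 3.3.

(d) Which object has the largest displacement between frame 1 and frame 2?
the yellow square

(moved 3.8; next 2.6)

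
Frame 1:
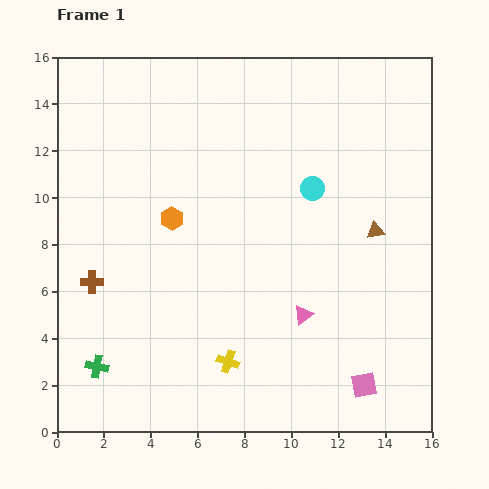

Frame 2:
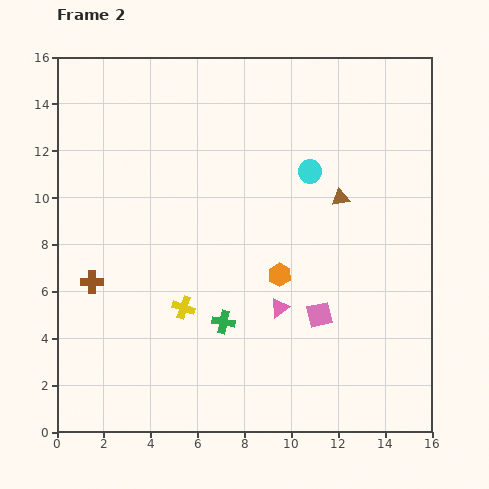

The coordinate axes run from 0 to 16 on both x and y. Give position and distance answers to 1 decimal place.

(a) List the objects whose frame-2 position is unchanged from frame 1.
the brown cross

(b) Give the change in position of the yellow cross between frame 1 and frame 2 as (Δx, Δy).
(-1.9, 2.3)

The yellow cross was at (7.3, 3.0) in frame 1 and (5.4, 5.3) in frame 2.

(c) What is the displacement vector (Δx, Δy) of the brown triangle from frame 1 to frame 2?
(-1.5, 1.4)

The brown triangle was at (13.6, 8.6) in frame 1 and (12.1, 10.0) in frame 2.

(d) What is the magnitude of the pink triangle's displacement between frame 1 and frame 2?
1.0

The pink triangle moved from (10.5, 5.0) to (9.5, 5.3), a distance of √(1.0² + 0.3²) ≈ 1.0.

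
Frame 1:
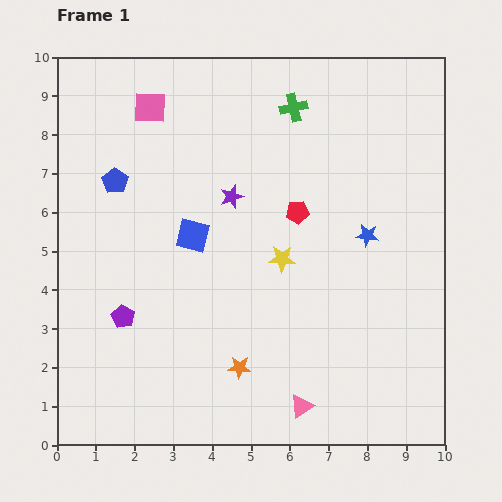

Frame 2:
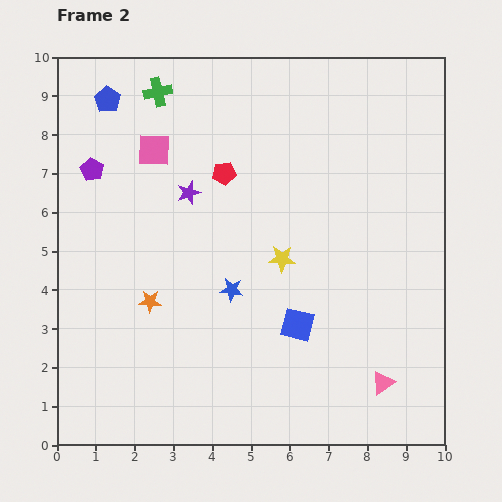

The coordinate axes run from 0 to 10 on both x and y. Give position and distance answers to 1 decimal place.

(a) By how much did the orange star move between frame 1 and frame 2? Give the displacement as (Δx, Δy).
(-2.3, 1.7)

The orange star was at (4.7, 2.0) in frame 1 and (2.4, 3.7) in frame 2.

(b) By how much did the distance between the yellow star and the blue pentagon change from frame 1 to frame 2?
+1.4

Distance in frame 1: 4.7. Distance in frame 2: 6.1.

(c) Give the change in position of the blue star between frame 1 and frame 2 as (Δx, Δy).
(-3.5, -1.4)

The blue star was at (8.0, 5.4) in frame 1 and (4.5, 4.0) in frame 2.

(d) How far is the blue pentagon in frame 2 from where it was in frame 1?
2.1

The blue pentagon moved from (1.5, 6.8) to (1.3, 8.9), a distance of √(0.2² + 2.1²) ≈ 2.1.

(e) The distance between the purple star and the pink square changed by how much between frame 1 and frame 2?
-1.7

Distance in frame 1: 3.1. Distance in frame 2: 1.4.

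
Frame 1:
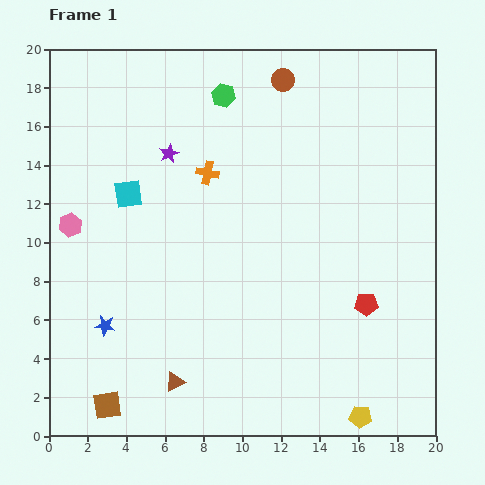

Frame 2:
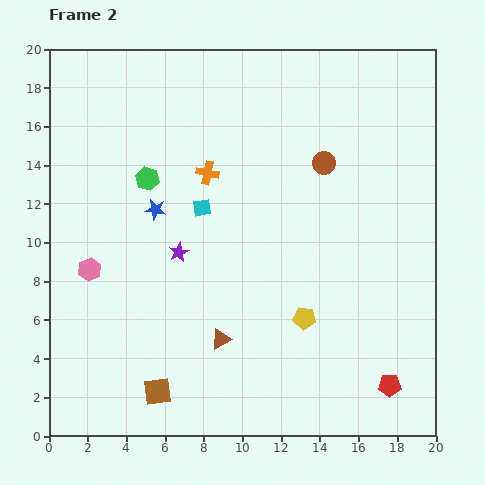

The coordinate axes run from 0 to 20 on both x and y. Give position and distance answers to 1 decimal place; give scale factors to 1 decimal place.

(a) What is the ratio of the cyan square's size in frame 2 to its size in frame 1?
0.6×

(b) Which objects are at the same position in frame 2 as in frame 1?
the orange cross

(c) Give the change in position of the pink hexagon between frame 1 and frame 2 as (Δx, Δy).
(1.0, -2.3)

The pink hexagon was at (1.1, 10.9) in frame 1 and (2.1, 8.6) in frame 2.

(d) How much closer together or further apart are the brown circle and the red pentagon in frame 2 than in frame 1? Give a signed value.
-0.4

Distance in frame 1: 12.4. Distance in frame 2: 12.0.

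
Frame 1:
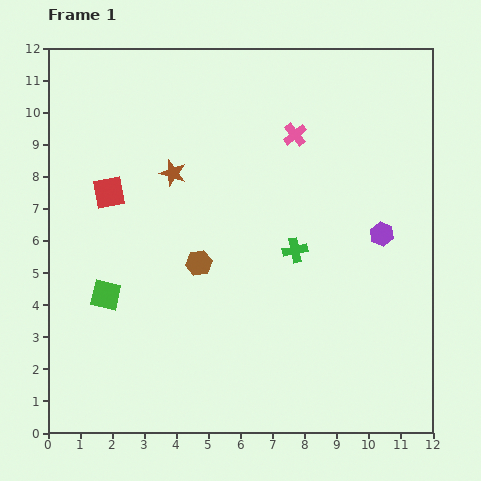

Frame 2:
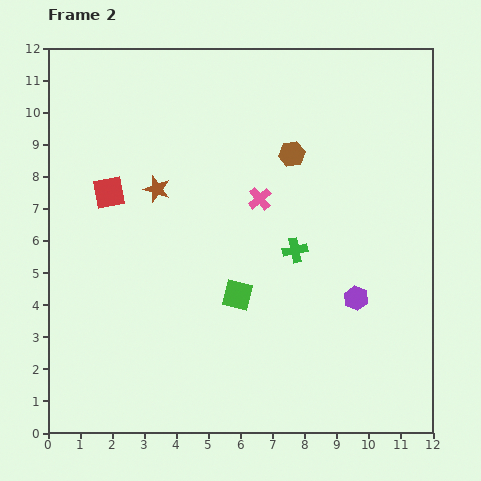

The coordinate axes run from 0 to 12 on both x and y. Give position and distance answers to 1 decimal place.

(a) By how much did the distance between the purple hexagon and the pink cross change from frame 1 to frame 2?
+0.2

Distance in frame 1: 4.1. Distance in frame 2: 4.3.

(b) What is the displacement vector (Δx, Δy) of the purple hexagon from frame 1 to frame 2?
(-0.8, -2.0)

The purple hexagon was at (10.4, 6.2) in frame 1 and (9.6, 4.2) in frame 2.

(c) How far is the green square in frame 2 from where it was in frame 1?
4.1

The green square moved from (1.8, 4.3) to (5.9, 4.3), a distance of √(4.1² + 0.0²) ≈ 4.1.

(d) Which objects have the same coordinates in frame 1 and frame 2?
the red square, the green cross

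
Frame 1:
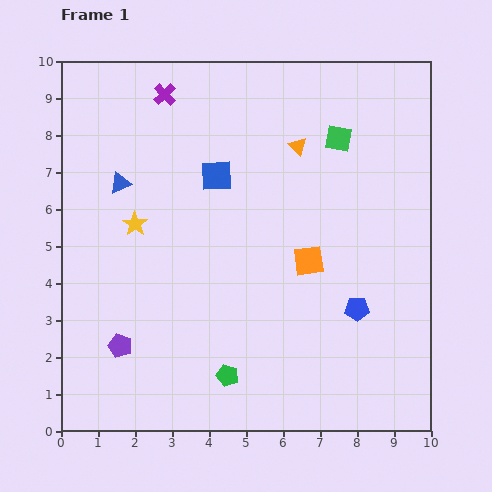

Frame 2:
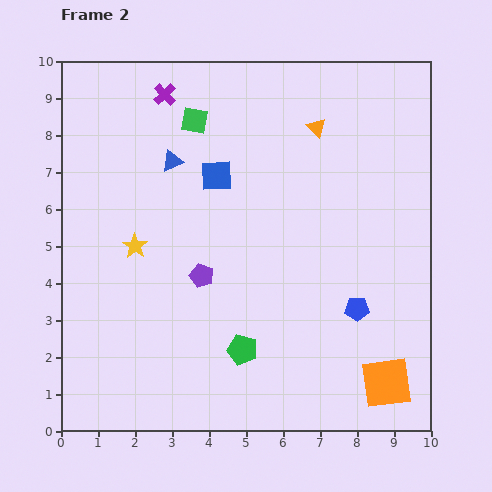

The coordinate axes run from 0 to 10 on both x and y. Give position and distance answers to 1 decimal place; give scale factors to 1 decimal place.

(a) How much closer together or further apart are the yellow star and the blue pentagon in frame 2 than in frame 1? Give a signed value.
-0.2

Distance in frame 1: 6.4. Distance in frame 2: 6.2.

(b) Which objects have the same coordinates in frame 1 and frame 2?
the blue square, the purple cross, the blue pentagon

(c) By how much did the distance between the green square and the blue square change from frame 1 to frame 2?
-1.8

Distance in frame 1: 3.4. Distance in frame 2: 1.6.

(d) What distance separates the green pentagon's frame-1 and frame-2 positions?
0.8

The green pentagon moved from (4.5, 1.5) to (4.9, 2.2), a distance of √(0.4² + 0.7²) ≈ 0.8.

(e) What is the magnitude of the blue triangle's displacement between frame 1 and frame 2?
1.5

The blue triangle moved from (1.6, 6.7) to (3.0, 7.3), a distance of √(1.4² + 0.6²) ≈ 1.5.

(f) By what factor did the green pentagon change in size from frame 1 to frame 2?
1.4×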